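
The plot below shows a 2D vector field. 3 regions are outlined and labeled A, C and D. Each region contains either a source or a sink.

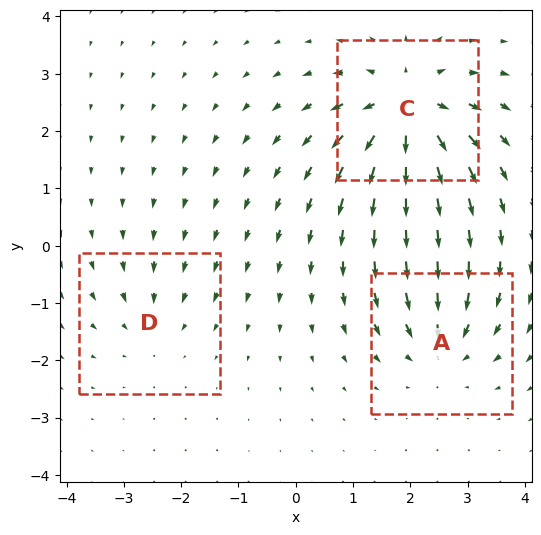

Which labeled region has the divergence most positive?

Divergence at each region's feature centre — A: about -4, C: about +6, D: about -2. Region C is most positive.

C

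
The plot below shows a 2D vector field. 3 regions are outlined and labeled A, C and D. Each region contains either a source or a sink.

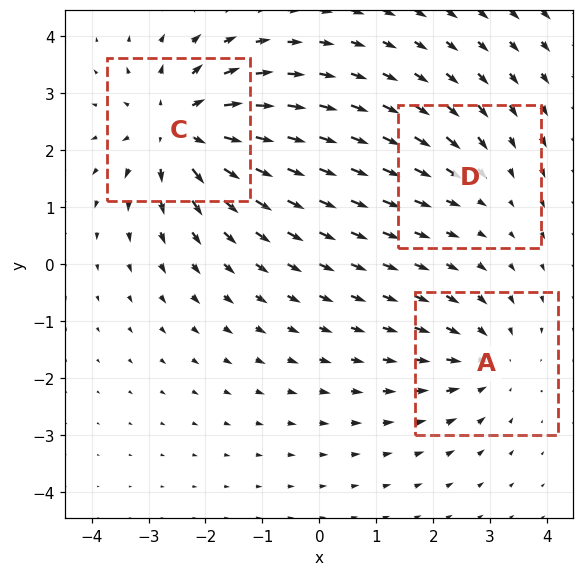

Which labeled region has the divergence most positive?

Divergence at each region's feature centre — A: about -3, C: about +5, D: about -2. Region C is most positive.

C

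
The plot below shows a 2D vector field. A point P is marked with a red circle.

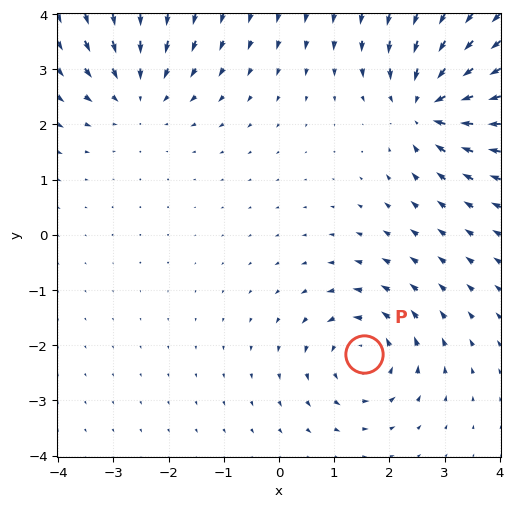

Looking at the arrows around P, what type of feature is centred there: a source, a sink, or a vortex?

At P (1.5, -2.2) the arrows circulate counterclockwise. Divergence ≈0, curl about +4 — near-zero divergence with nonzero curl is a vortex.

vortex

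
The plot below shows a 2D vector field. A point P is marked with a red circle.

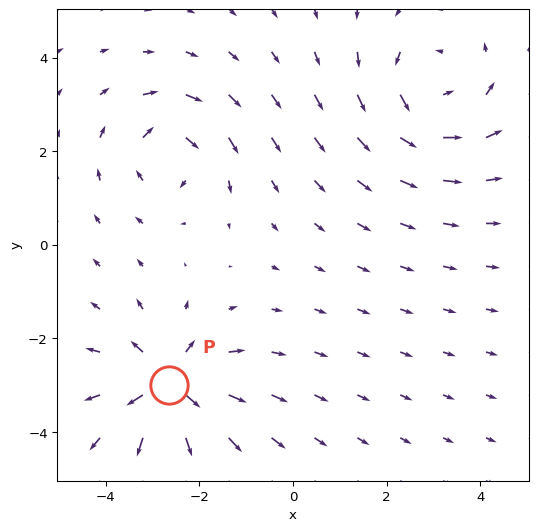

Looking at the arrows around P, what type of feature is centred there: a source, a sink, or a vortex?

source

At P (-2.6, -3.0) the arrows spread outward. Divergence about +6, curl ≈0 — positive divergence with near-zero curl is a source.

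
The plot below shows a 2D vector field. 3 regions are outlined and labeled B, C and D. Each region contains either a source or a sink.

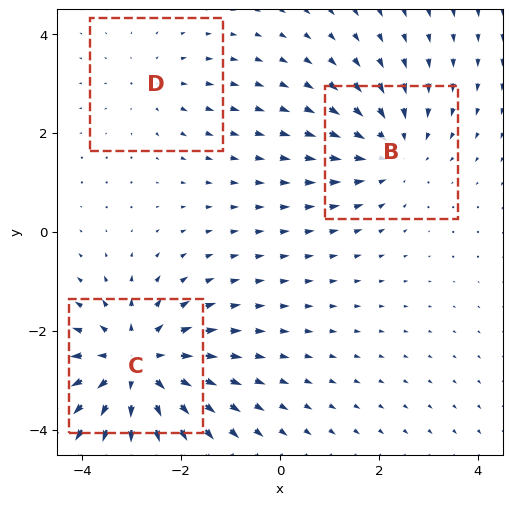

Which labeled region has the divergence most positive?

C

Divergence at each region's feature centre — B: about -3, C: about +4, D: about +2. Region C is most positive.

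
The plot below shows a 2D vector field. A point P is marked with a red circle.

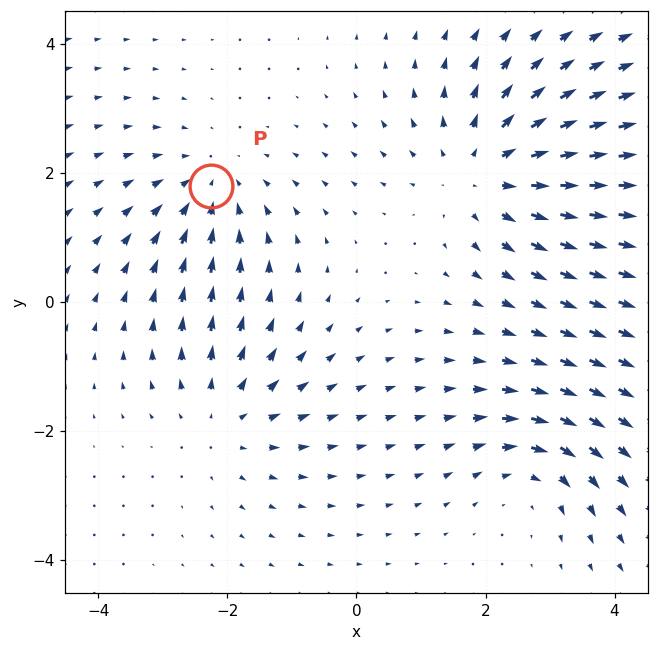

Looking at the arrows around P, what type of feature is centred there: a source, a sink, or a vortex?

At P (-2.3, 1.8) the arrows converge inward. Divergence about -3, curl ≈0 — negative divergence with near-zero curl is a sink.

sink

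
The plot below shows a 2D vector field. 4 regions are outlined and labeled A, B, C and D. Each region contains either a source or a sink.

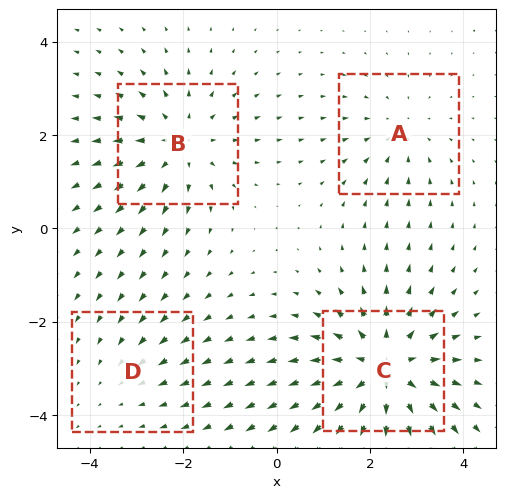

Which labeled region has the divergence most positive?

Divergence at each region's feature centre — A: about -3, B: about +4, C: about +6, D: about -2. Region C is most positive.

C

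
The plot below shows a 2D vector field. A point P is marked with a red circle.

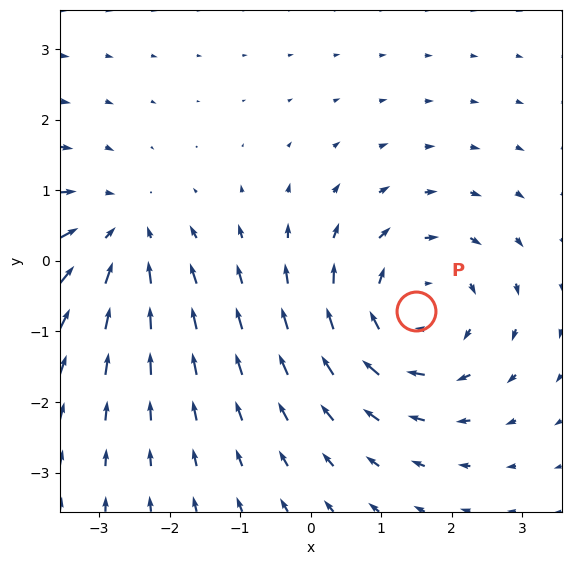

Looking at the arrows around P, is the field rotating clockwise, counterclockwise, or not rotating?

clockwise

Near P at (1.5, -0.7) the arrows circulate clockwise. The curl (z-component) there is about -4; negative curl means clockwise rotation.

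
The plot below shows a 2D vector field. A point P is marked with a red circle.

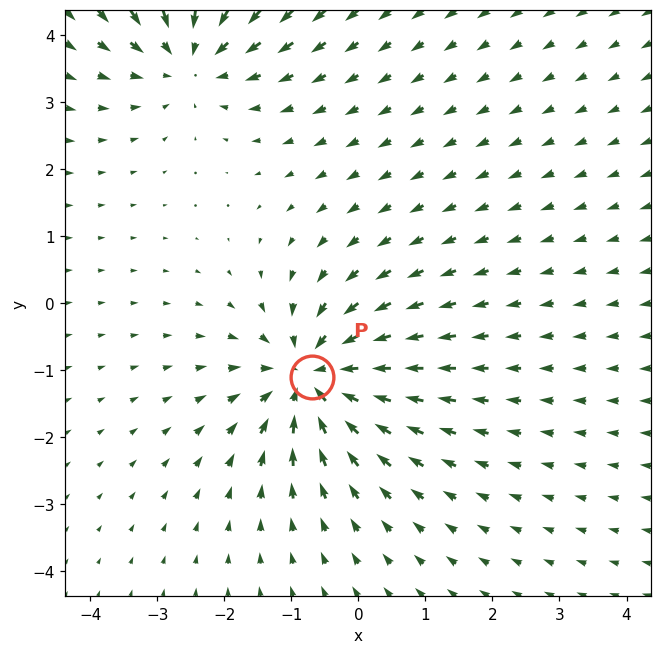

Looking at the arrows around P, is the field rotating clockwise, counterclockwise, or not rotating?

not rotating

Near P at (-0.7, -1.1) the arrows show no circulation. The curl there is ≈0.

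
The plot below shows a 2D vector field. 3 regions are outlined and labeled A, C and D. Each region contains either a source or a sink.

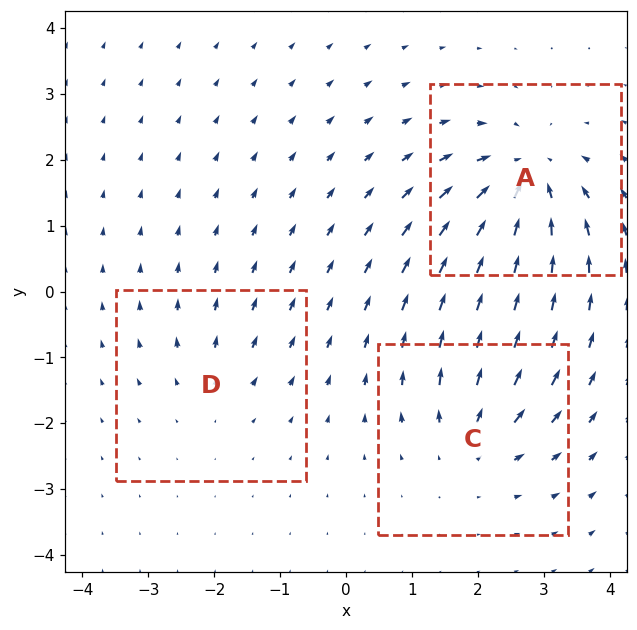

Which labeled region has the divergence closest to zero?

Divergence at each region's feature centre — A: about -5, C: about +3, D: about +2. Region D is closest to zero.

D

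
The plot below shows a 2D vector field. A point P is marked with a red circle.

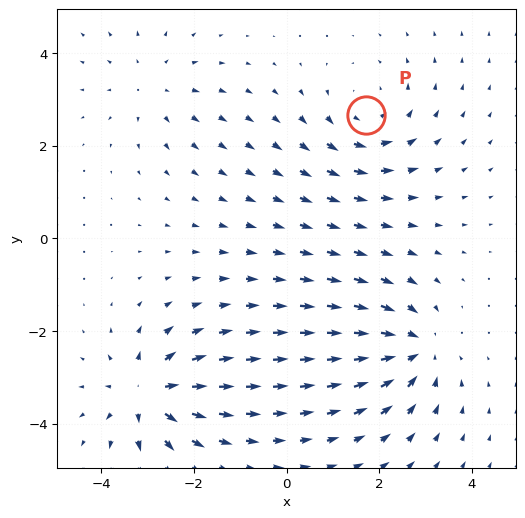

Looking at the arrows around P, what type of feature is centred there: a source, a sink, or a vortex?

At P (1.7, 2.7) the arrows circulate counterclockwise. Divergence ≈0, curl about +4 — near-zero divergence with nonzero curl is a vortex.

vortex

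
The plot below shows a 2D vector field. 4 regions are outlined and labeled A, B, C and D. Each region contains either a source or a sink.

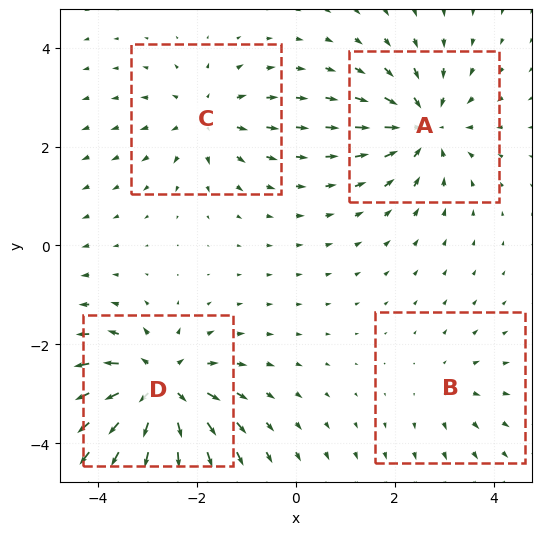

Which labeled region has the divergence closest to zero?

Divergence at each region's feature centre — A: about -5, B: about +2, C: about +4, D: about +7. Region B is closest to zero.

B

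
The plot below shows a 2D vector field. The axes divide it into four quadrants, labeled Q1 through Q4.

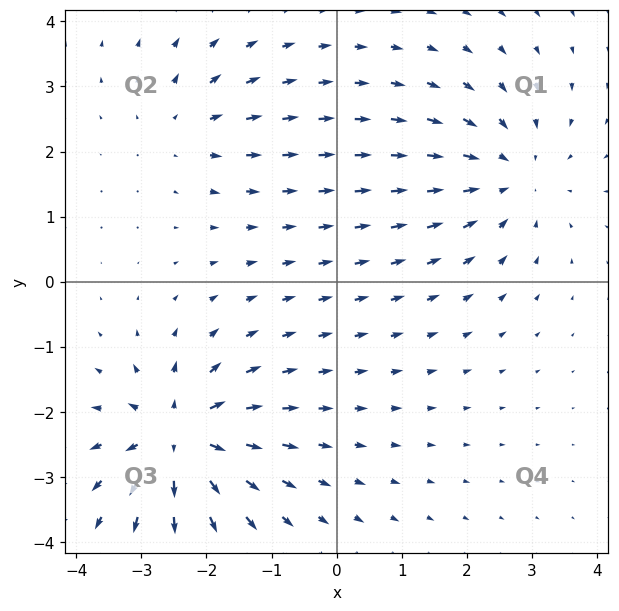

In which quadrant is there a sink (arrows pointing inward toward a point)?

Q1

The sink sits at approximately (2.7, 1.6), which lies in quadrant Q1. The divergence there is about -3, negative as expected for a sink.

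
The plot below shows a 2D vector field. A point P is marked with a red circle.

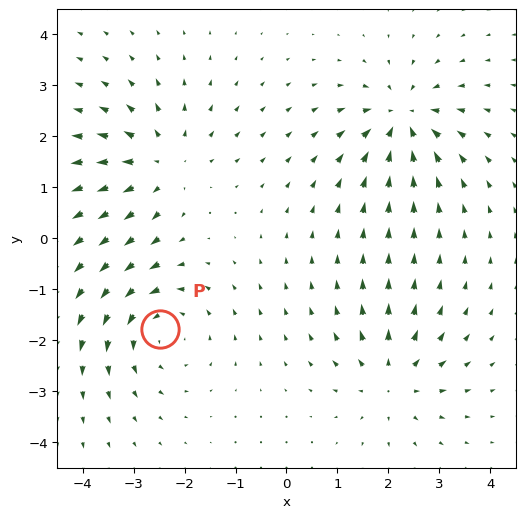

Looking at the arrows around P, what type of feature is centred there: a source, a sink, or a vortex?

At P (-2.5, -1.8) the arrows circulate counterclockwise. Divergence ≈0, curl about +3 — near-zero divergence with nonzero curl is a vortex.

vortex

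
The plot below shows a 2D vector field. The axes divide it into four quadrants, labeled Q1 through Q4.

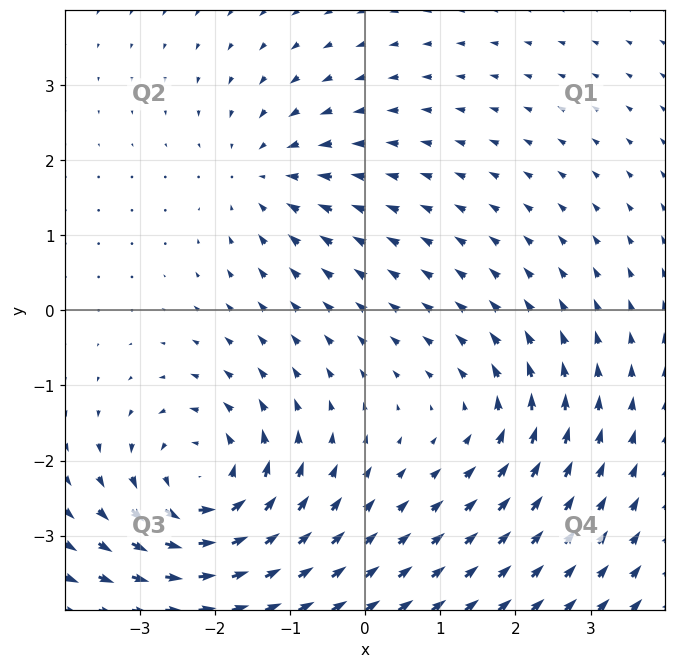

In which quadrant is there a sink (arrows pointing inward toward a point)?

The sink sits at approximately (-1.3, 1.8), which lies in quadrant Q2. The divergence there is about -3, negative as expected for a sink.

Q2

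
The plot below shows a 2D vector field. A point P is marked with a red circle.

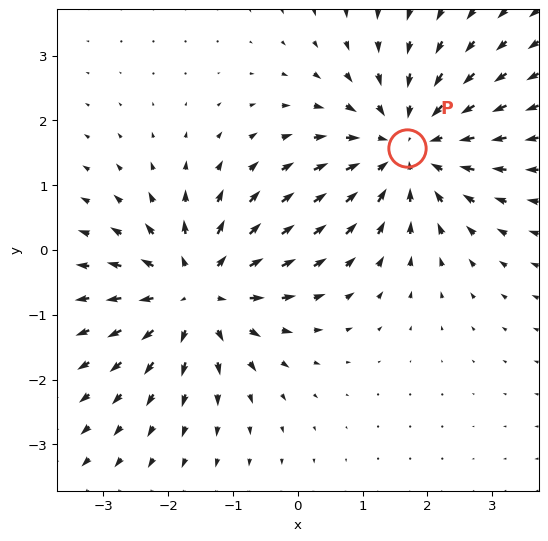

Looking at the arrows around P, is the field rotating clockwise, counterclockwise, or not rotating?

not rotating

Near P at (1.7, 1.6) the arrows show no circulation. The curl there is ≈0.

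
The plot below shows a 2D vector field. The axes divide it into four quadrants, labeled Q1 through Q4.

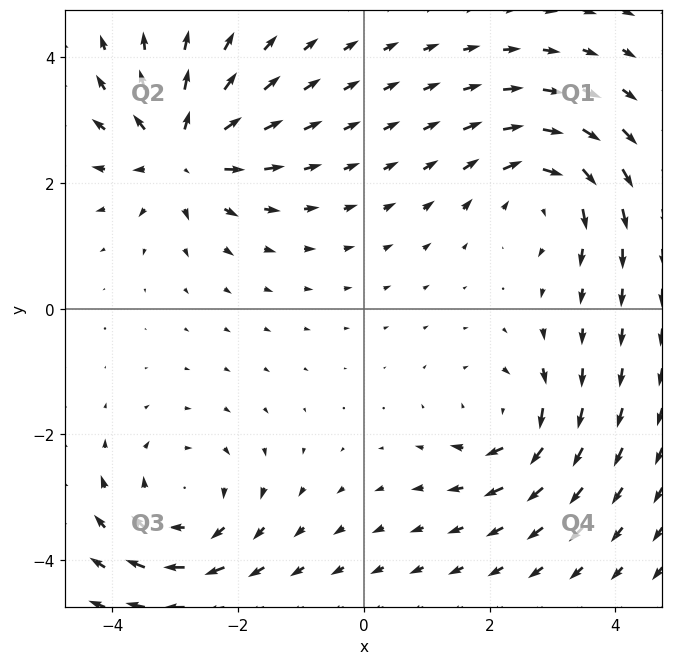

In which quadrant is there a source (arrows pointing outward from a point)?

The source sits at approximately (-2.9, 2.5), which lies in quadrant Q2. The divergence there is about +5, positive as expected for a source.

Q2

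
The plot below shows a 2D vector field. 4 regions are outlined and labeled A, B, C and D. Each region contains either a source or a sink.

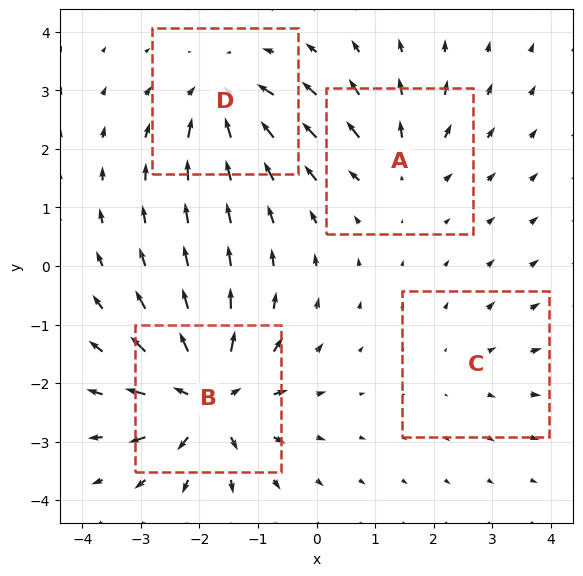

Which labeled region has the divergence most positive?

B

Divergence at each region's feature centre — A: about +4, B: about +8, C: about +2, D: about -5. Region B is most positive.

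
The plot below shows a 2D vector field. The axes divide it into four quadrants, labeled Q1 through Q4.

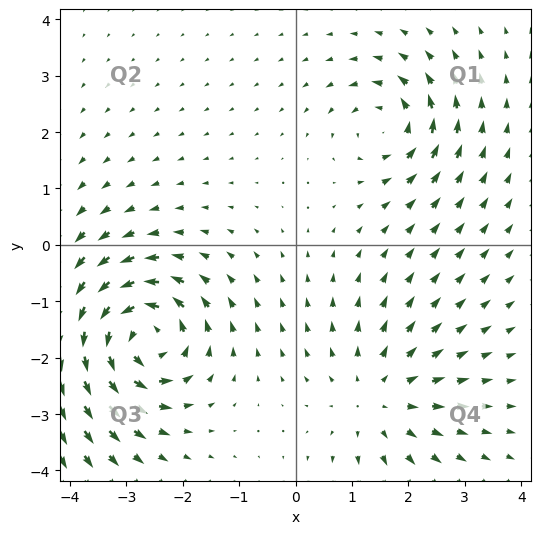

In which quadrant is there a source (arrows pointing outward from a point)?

Q4

The source sits at approximately (1.5, -2.7), which lies in quadrant Q4. The divergence there is about +3, positive as expected for a source.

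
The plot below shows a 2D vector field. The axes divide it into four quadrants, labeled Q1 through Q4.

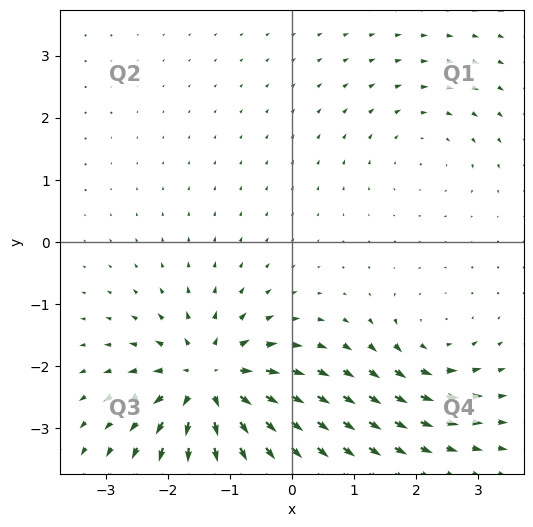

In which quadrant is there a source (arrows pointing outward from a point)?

The source sits at approximately (-1.3, -2.3), which lies in quadrant Q3. The divergence there is about +7, positive as expected for a source.

Q3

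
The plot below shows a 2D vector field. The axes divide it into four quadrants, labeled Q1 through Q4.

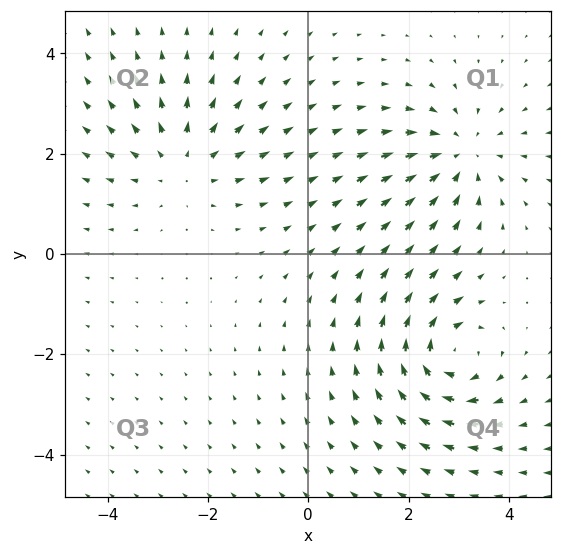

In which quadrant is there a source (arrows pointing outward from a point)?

Q2

The source sits at approximately (-2.5, 1.8), which lies in quadrant Q2. The divergence there is about +4, positive as expected for a source.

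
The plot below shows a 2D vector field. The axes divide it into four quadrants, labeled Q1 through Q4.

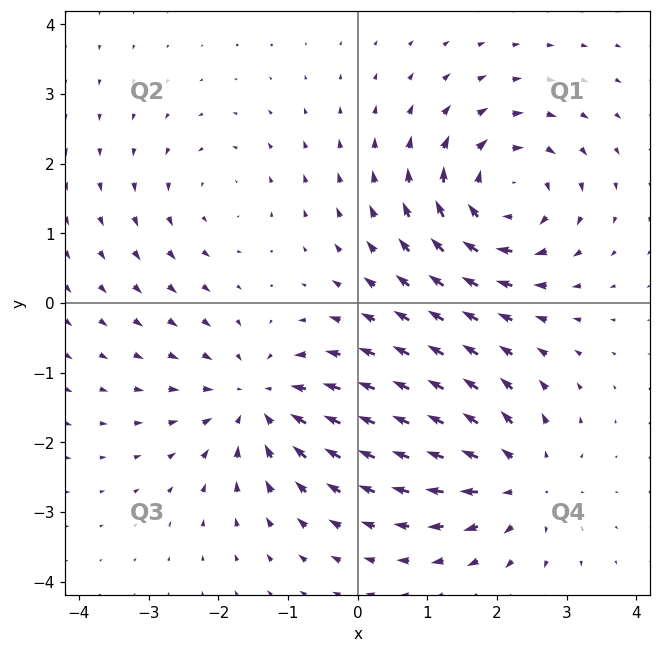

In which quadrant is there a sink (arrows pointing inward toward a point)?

The sink sits at approximately (-1.4, -1.4), which lies in quadrant Q3. The divergence there is about -5, negative as expected for a sink.

Q3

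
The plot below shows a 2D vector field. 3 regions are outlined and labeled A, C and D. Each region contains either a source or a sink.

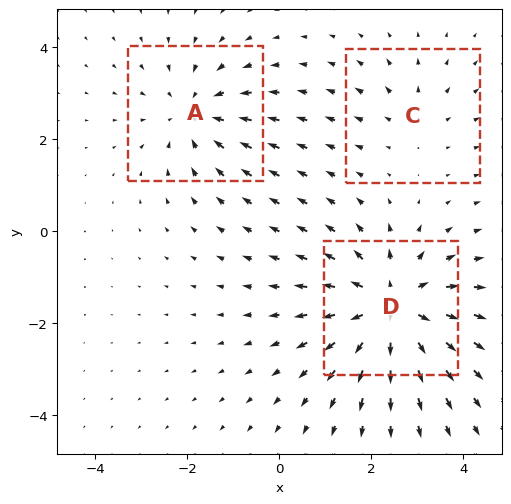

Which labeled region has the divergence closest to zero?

C

Divergence at each region's feature centre — A: about -3, C: about +2, D: about +4. Region C is closest to zero.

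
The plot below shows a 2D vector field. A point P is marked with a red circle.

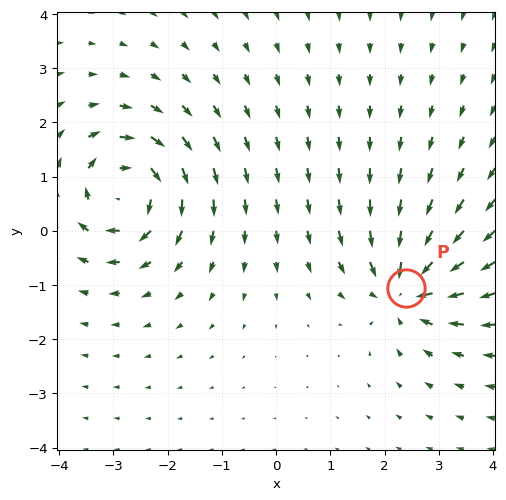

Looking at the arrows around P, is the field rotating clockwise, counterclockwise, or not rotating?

Near P at (2.4, -1.1) the arrows show no circulation. The curl there is ≈0.

not rotating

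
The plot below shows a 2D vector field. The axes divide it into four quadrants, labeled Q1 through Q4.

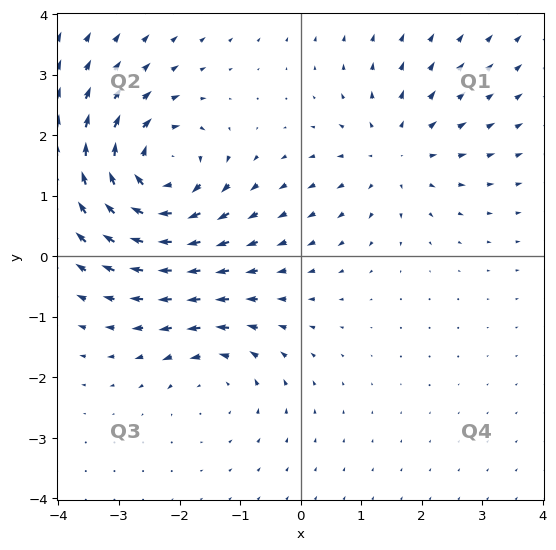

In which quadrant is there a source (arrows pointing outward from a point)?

Q1

The source sits at approximately (1.6, 1.7), which lies in quadrant Q1. The divergence there is about +3, positive as expected for a source.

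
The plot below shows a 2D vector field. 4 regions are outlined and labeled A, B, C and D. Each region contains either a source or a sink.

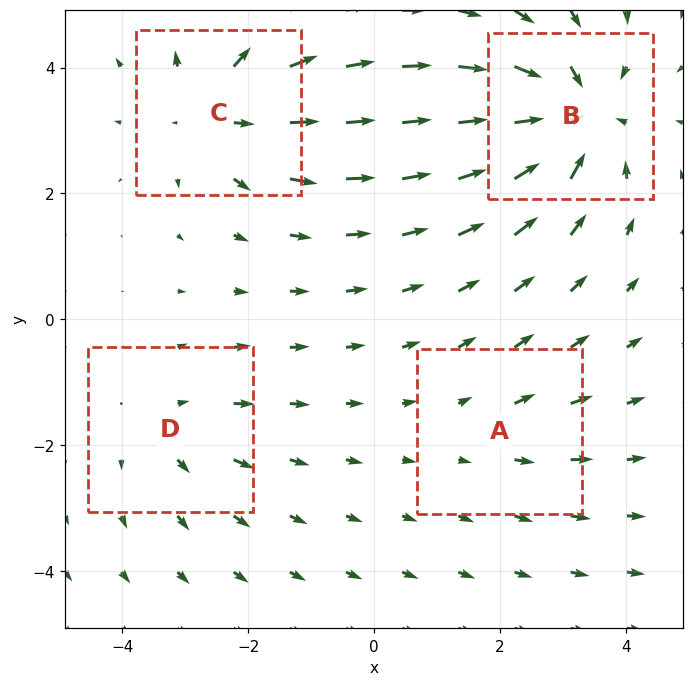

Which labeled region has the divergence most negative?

B

Divergence at each region's feature centre — A: about +2, B: about -7, C: about +5, D: about +3. Region B is most negative.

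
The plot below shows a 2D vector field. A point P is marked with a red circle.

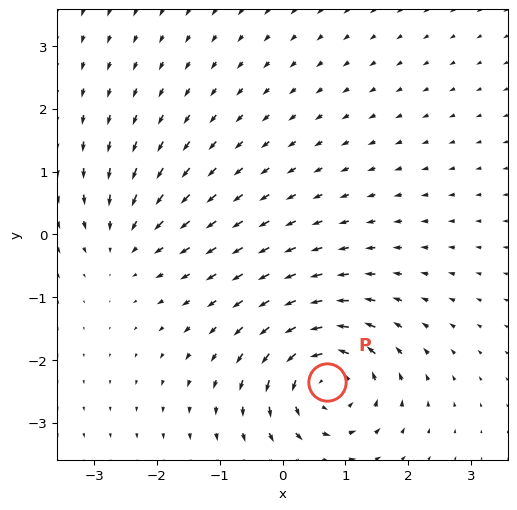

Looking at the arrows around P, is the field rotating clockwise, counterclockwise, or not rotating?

Near P at (0.7, -2.4) the arrows circulate counterclockwise. The curl (z-component) there is about +6; positive curl means counterclockwise rotation.

counterclockwise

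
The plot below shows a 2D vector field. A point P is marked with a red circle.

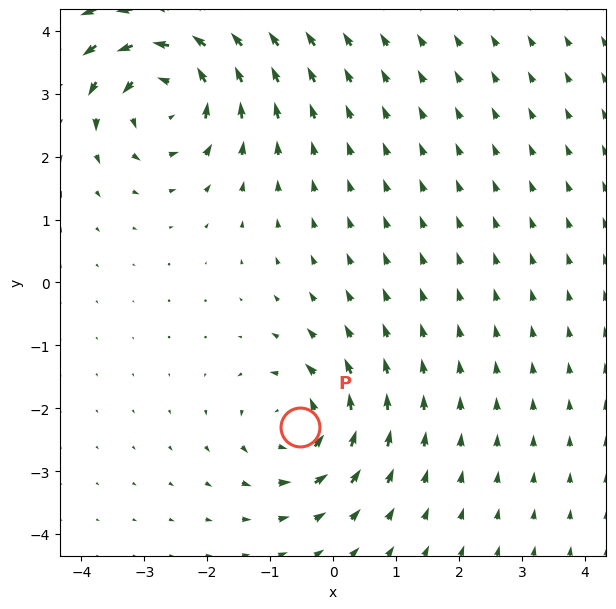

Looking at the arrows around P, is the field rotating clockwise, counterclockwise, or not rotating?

Near P at (-0.5, -2.3) the arrows circulate counterclockwise. The curl (z-component) there is about +4; positive curl means counterclockwise rotation.

counterclockwise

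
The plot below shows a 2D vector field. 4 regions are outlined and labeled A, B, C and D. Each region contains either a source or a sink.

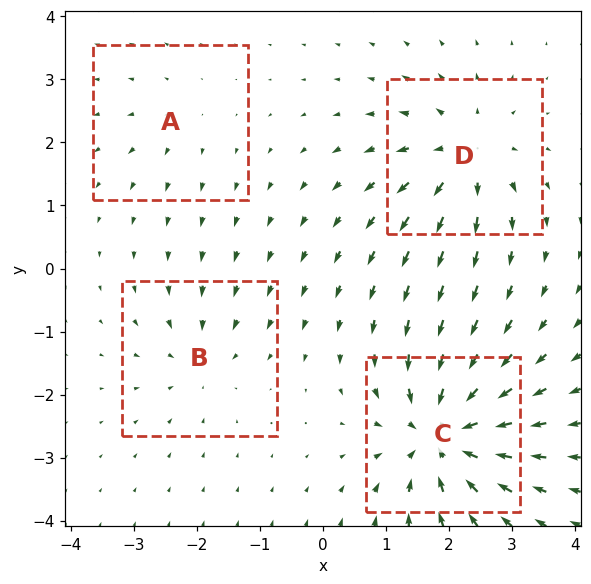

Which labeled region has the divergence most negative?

Divergence at each region's feature centre — A: about +2, B: about -4, C: about -9, D: about +6. Region C is most negative.

C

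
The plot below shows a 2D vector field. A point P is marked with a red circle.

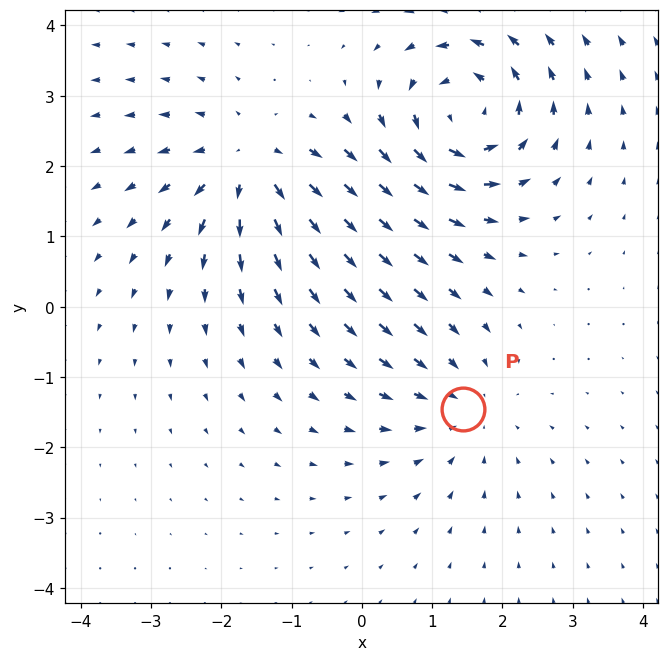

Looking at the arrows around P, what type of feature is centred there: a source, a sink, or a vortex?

At P (1.4, -1.5) the arrows converge inward. Divergence about -3, curl ≈0 — negative divergence with near-zero curl is a sink.

sink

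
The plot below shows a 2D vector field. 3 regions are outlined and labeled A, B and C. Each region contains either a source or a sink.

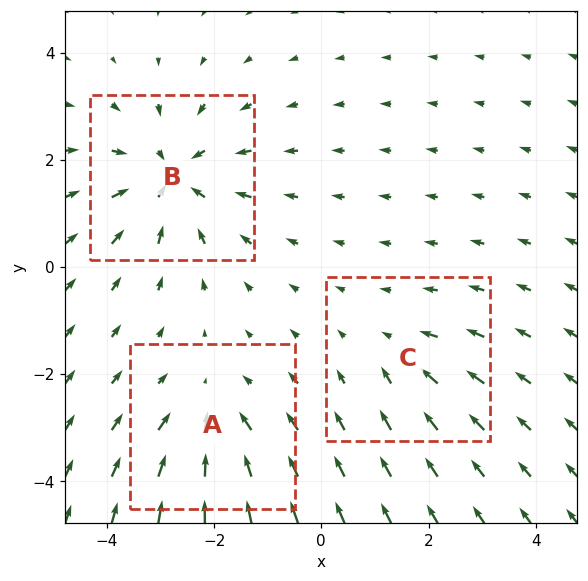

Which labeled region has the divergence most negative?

B

Divergence at each region's feature centre — A: about -3, B: about -4, C: about -2. Region B is most negative.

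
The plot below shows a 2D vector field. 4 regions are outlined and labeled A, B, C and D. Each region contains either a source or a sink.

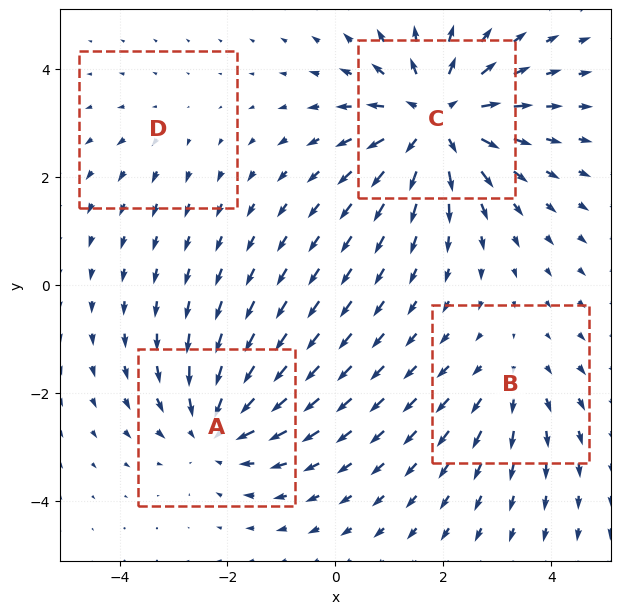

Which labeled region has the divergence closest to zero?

Divergence at each region's feature centre — A: about -5, B: about +3, C: about +7, D: about +2. Region D is closest to zero.

D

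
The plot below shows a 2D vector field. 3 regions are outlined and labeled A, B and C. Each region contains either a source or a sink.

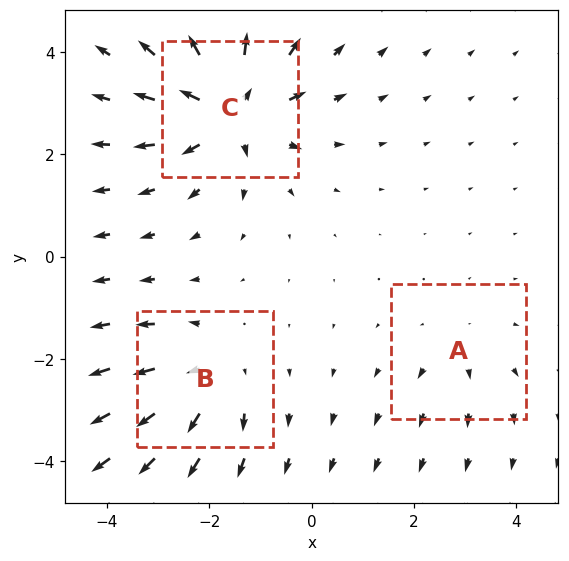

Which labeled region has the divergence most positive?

C

Divergence at each region's feature centre — A: about +2, B: about +3, C: about +5. Region C is most positive.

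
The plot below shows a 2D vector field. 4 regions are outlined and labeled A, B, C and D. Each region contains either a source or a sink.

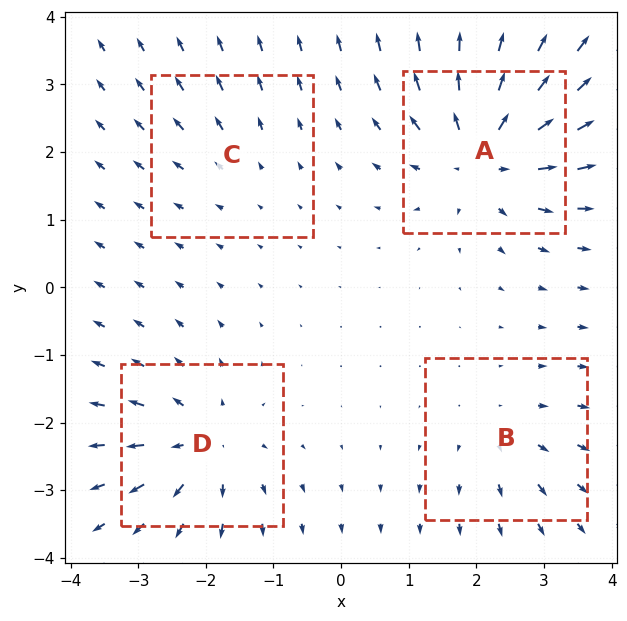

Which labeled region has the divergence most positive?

Divergence at each region's feature centre — A: about +8, B: about +4, C: about +2, D: about +6. Region A is most positive.

A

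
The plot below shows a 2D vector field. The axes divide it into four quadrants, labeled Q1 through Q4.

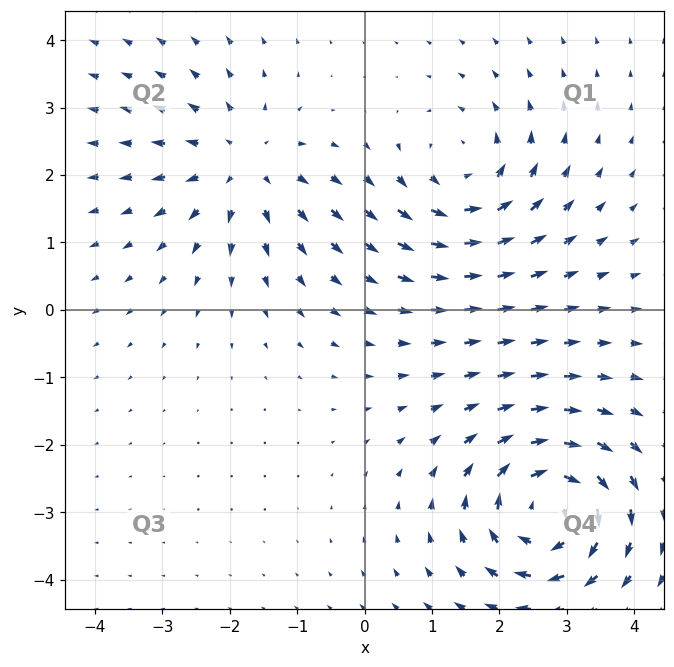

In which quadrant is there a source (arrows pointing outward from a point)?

The source sits at approximately (-1.8, 2.1), which lies in quadrant Q2. The divergence there is about +3, positive as expected for a source.

Q2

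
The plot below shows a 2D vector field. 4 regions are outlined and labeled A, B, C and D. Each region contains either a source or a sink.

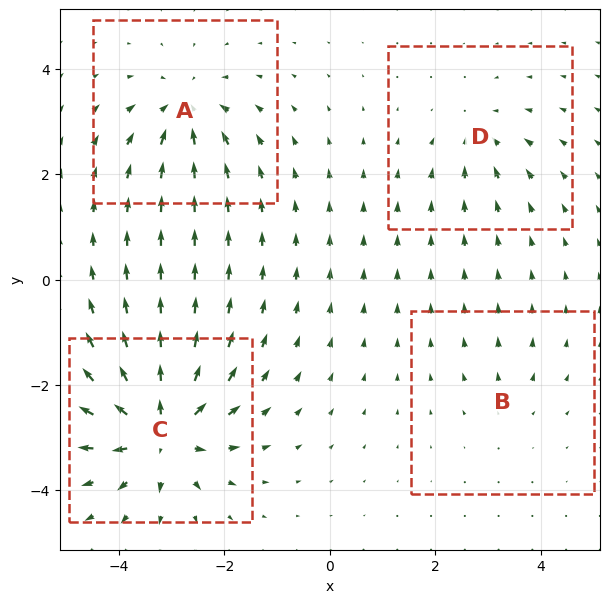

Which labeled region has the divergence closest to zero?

B

Divergence at each region's feature centre — A: about -5, B: about +2, C: about +9, D: about -4. Region B is closest to zero.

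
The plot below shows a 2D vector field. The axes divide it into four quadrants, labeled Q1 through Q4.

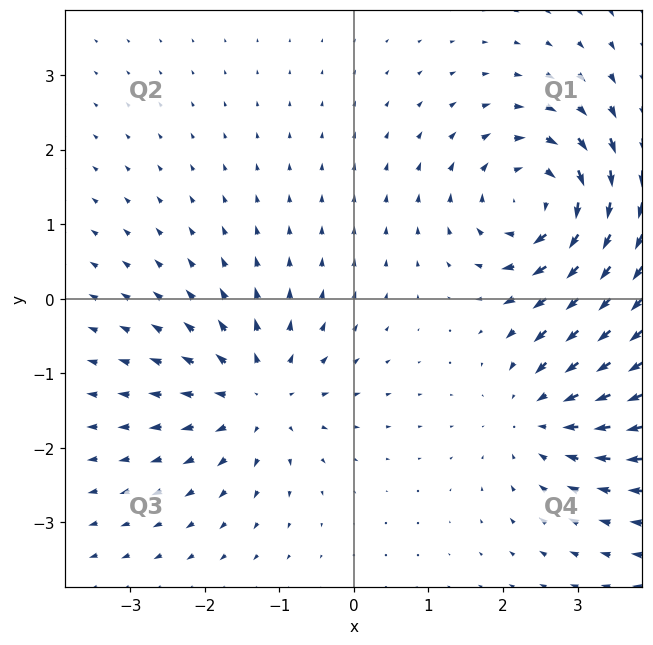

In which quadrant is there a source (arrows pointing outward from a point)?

The source sits at approximately (-1.3, -1.3), which lies in quadrant Q3. The divergence there is about +4, positive as expected for a source.

Q3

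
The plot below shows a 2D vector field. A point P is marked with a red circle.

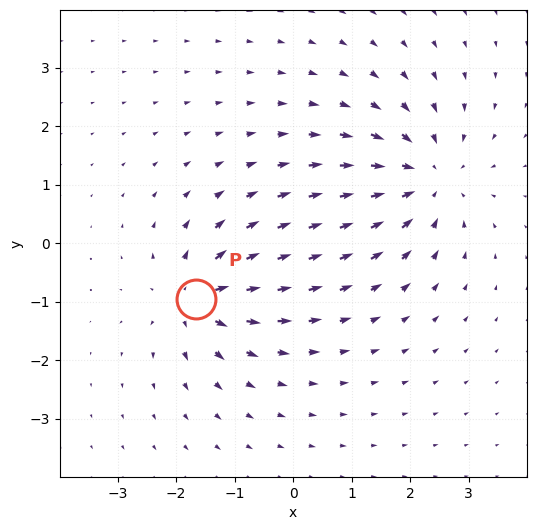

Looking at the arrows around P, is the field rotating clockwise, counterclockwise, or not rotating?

not rotating

Near P at (-1.7, -0.9) the arrows show no circulation. The curl there is ≈0.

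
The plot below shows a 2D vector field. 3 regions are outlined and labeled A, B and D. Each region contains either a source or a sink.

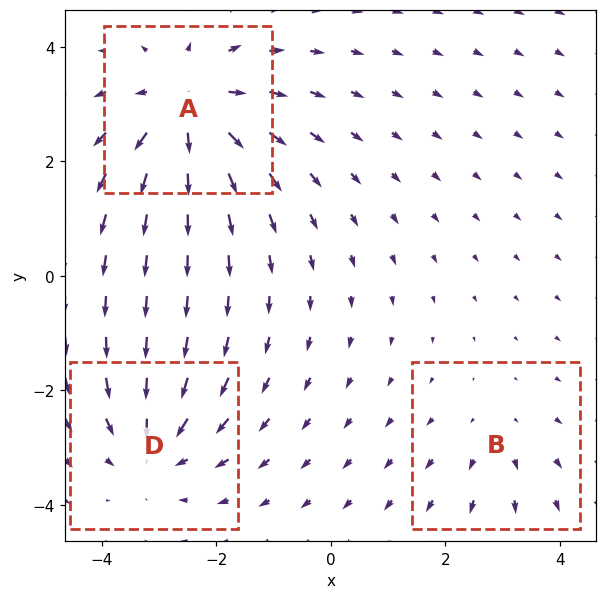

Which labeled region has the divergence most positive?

A

Divergence at each region's feature centre — A: about +4, B: about +2, D: about -3. Region A is most positive.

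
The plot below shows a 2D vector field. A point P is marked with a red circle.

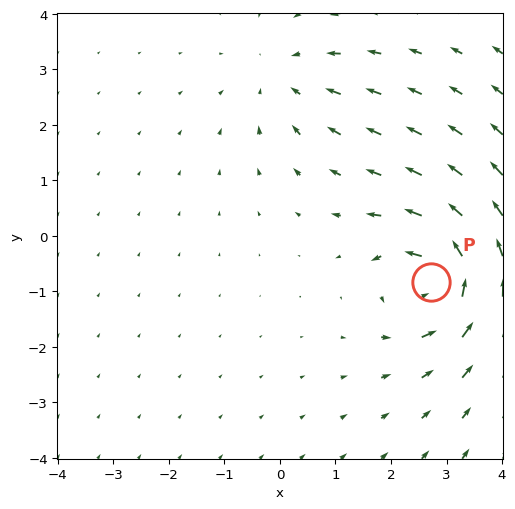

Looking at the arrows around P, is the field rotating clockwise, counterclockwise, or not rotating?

Near P at (2.7, -0.8) the arrows circulate counterclockwise. The curl (z-component) there is about +6; positive curl means counterclockwise rotation.

counterclockwise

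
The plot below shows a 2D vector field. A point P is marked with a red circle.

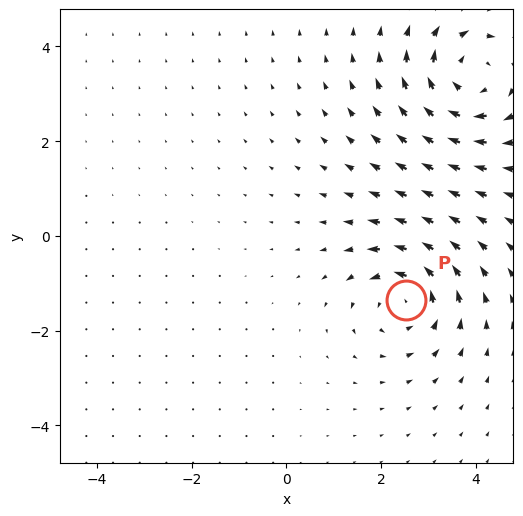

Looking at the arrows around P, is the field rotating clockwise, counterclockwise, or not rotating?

counterclockwise

Near P at (2.5, -1.4) the arrows circulate counterclockwise. The curl (z-component) there is about +5; positive curl means counterclockwise rotation.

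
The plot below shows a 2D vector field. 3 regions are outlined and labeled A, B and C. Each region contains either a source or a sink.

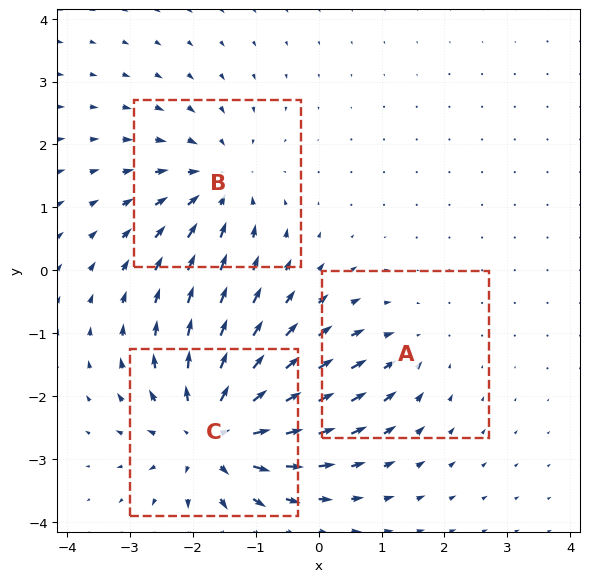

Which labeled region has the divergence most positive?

Divergence at each region's feature centre — A: about -2, B: about -3, C: about +5. Region C is most positive.

C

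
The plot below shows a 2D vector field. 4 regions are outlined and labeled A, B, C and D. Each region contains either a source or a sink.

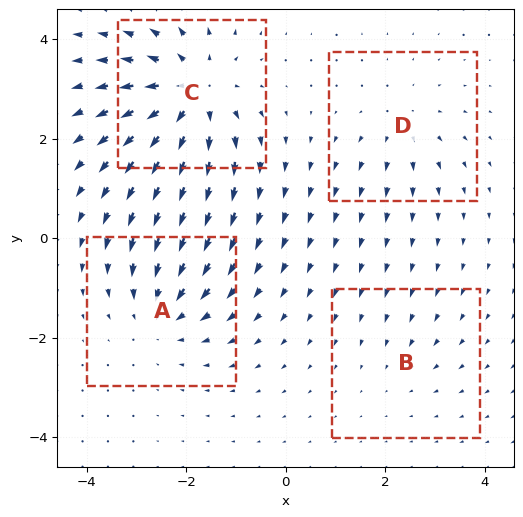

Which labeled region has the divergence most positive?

Divergence at each region's feature centre — A: about -4, B: about -2, C: about +7, D: about +3. Region C is most positive.

C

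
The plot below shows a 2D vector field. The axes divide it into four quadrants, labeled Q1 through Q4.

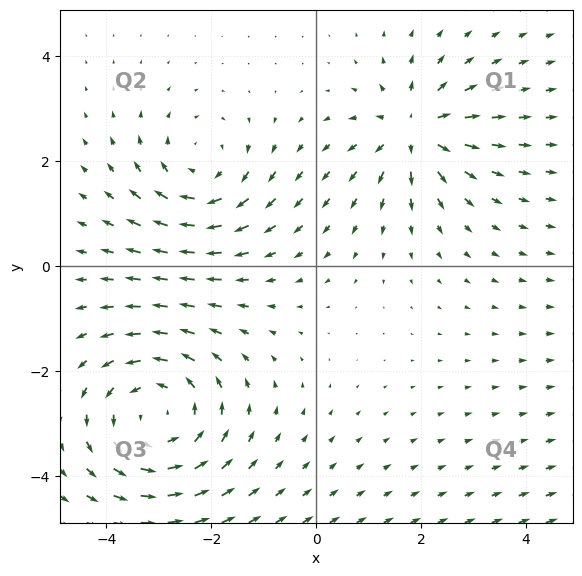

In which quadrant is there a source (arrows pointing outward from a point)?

The source sits at approximately (1.9, 2.6), which lies in quadrant Q1. The divergence there is about +4, positive as expected for a source.

Q1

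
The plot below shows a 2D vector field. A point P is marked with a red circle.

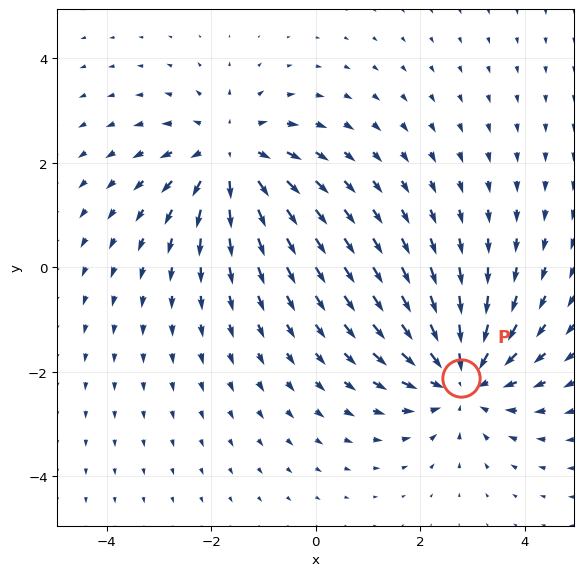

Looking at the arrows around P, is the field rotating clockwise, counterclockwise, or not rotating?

not rotating

Near P at (2.8, -2.1) the arrows show no circulation. The curl there is ≈0.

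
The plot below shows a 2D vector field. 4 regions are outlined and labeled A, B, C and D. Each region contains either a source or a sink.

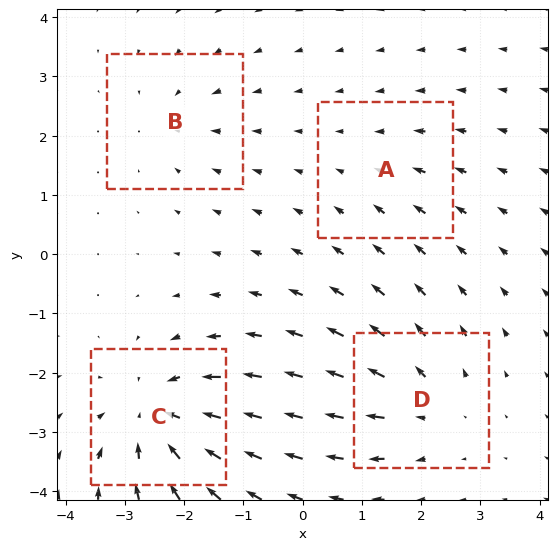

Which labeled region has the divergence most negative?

Divergence at each region's feature centre — A: about -2, B: about -3, C: about -7, D: about +4. Region C is most negative.

C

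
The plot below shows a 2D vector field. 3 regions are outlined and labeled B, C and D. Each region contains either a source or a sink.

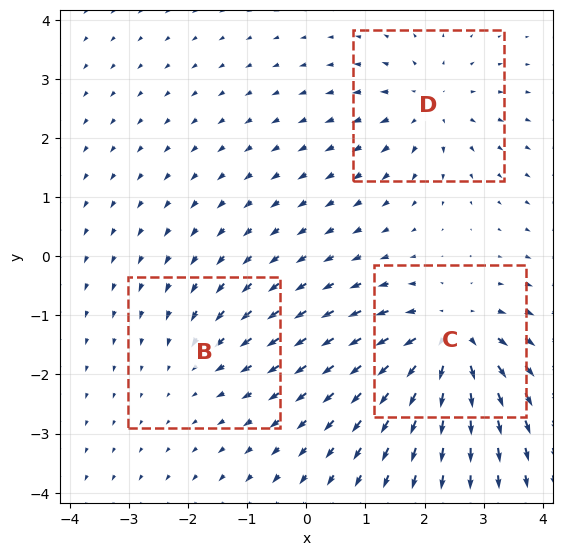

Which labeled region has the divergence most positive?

Divergence at each region's feature centre — B: about -2, C: about +6, D: about +3. Region C is most positive.

C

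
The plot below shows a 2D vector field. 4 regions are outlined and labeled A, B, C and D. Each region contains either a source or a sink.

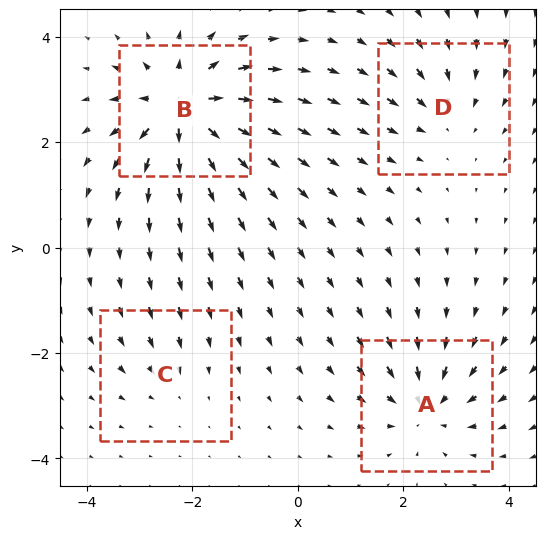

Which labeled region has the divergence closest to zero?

Divergence at each region's feature centre — A: about -5, B: about +8, C: about -2, D: about -4. Region C is closest to zero.

C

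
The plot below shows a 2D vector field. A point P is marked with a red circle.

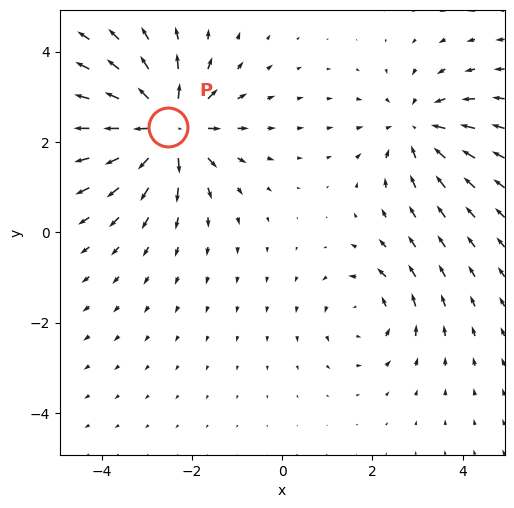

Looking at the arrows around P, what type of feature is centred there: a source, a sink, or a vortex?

source

At P (-2.5, 2.3) the arrows spread outward. Divergence about +6, curl ≈0 — positive divergence with near-zero curl is a source.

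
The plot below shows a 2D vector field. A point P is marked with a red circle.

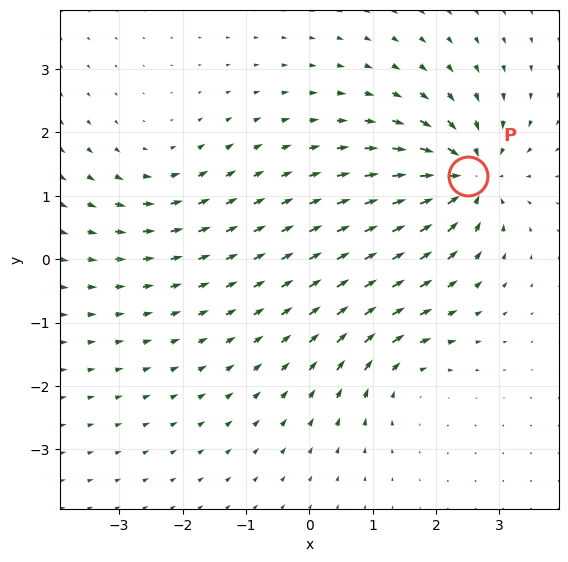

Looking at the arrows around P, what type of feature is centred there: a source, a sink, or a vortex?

At P (2.5, 1.3) the arrows converge inward. Divergence about -6, curl ≈0 — negative divergence with near-zero curl is a sink.

sink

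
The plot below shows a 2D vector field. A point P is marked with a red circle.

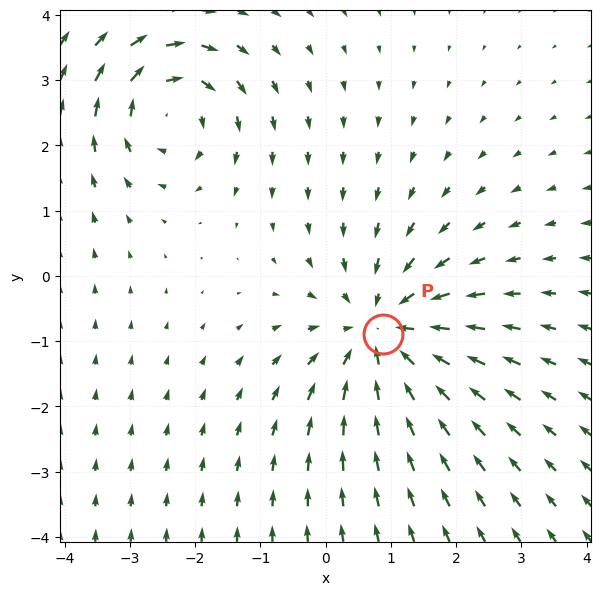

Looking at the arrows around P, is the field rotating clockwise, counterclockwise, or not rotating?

not rotating

Near P at (0.9, -0.9) the arrows show no circulation. The curl there is ≈0.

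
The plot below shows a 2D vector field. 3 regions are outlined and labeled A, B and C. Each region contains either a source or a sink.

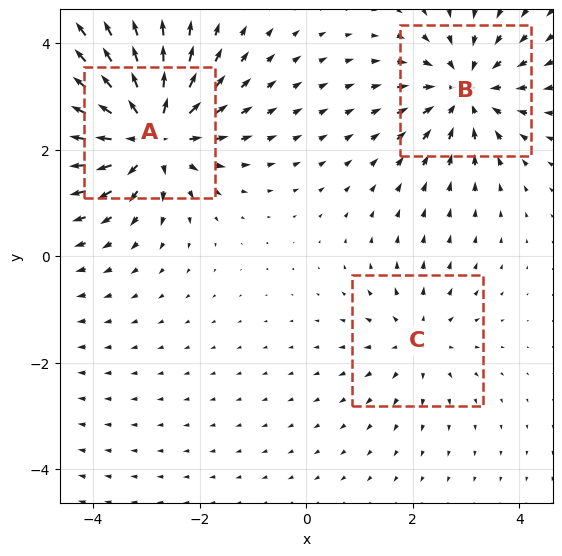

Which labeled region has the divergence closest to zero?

C

Divergence at each region's feature centre — A: about +5, B: about -4, C: about +2. Region C is closest to zero.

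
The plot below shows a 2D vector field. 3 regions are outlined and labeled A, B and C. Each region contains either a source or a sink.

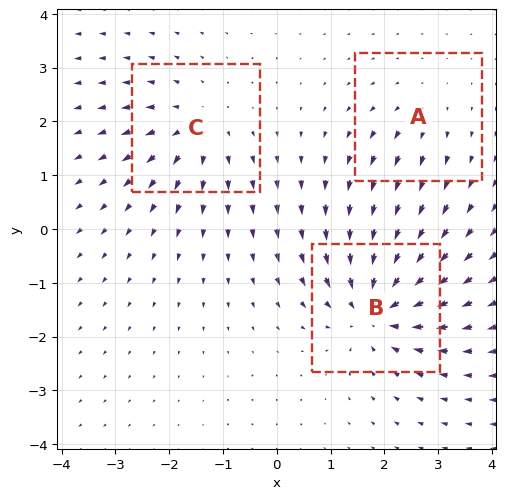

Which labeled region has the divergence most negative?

Divergence at each region's feature centre — A: about +2, B: about -5, C: about +4. Region B is most negative.

B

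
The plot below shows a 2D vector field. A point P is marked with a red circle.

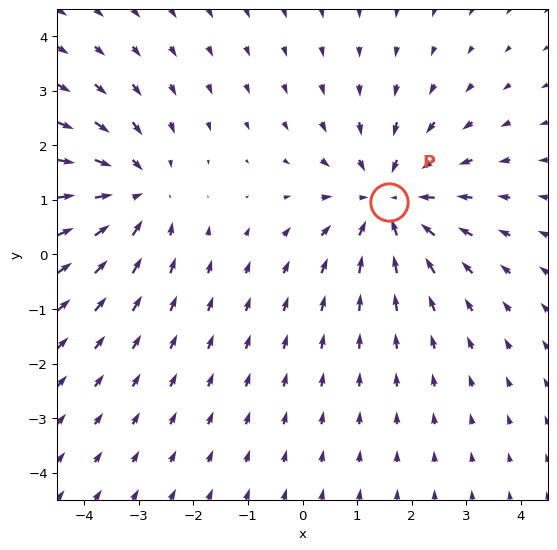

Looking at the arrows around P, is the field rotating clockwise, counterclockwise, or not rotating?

not rotating

Near P at (1.6, 1.0) the arrows show no circulation. The curl there is ≈0.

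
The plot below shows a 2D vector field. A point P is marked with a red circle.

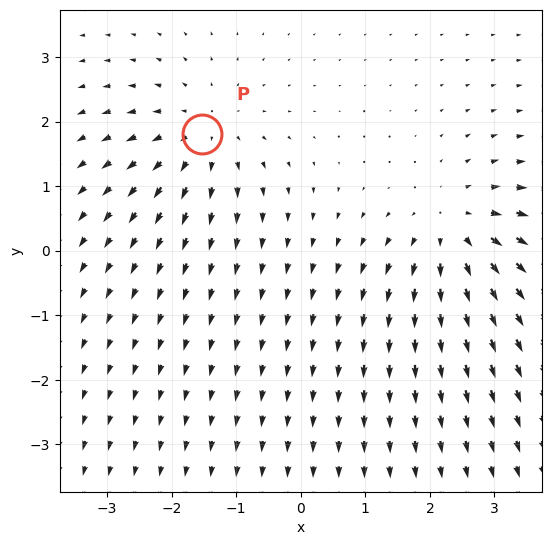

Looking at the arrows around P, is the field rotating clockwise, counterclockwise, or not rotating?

not rotating

Near P at (-1.5, 1.8) the arrows show no circulation. The curl there is ≈0.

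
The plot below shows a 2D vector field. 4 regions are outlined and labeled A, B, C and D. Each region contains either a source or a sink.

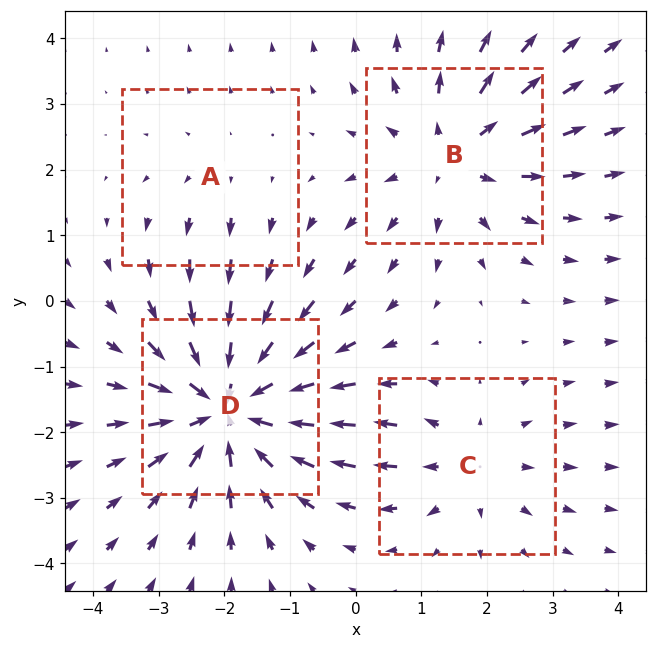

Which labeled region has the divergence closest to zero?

Divergence at each region's feature centre — A: about +2, B: about +4, C: about +3, D: about -6. Region A is closest to zero.

A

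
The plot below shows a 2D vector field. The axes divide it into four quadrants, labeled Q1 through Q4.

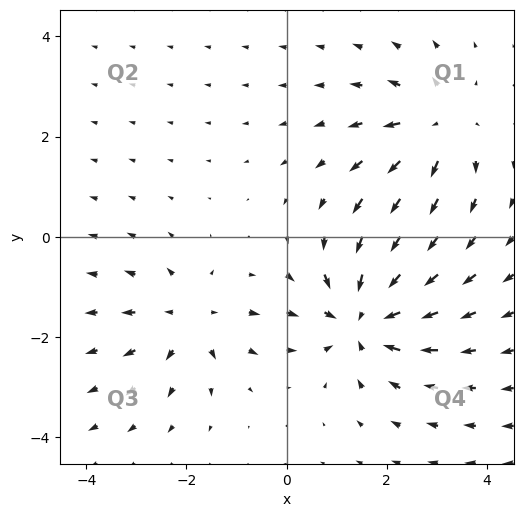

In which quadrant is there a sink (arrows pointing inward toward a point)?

The sink sits at approximately (1.5, -1.6), which lies in quadrant Q4. The divergence there is about -5, negative as expected for a sink.

Q4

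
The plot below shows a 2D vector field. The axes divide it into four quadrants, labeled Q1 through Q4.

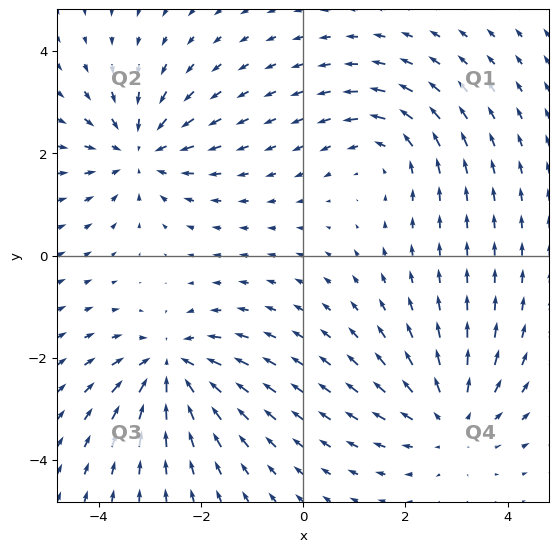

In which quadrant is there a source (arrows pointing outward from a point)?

Q4

The source sits at approximately (2.9, -3.2), which lies in quadrant Q4. The divergence there is about +4, positive as expected for a source.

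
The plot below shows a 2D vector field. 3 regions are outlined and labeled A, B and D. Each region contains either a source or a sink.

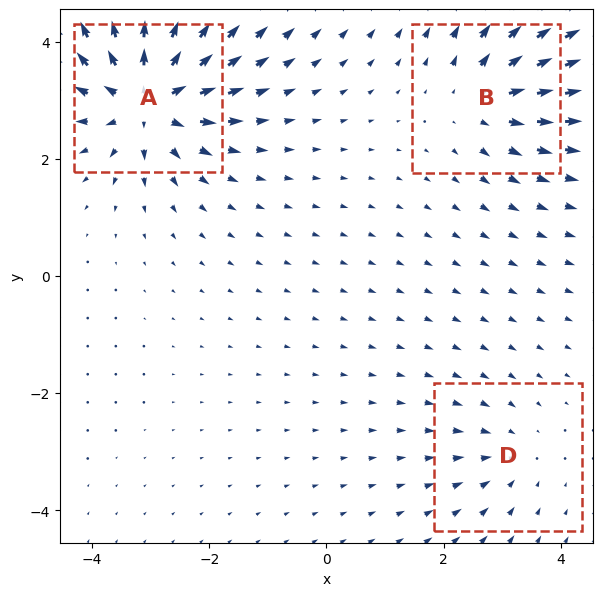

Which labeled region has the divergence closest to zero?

Divergence at each region's feature centre — A: about +6, B: about +4, D: about -2. Region D is closest to zero.

D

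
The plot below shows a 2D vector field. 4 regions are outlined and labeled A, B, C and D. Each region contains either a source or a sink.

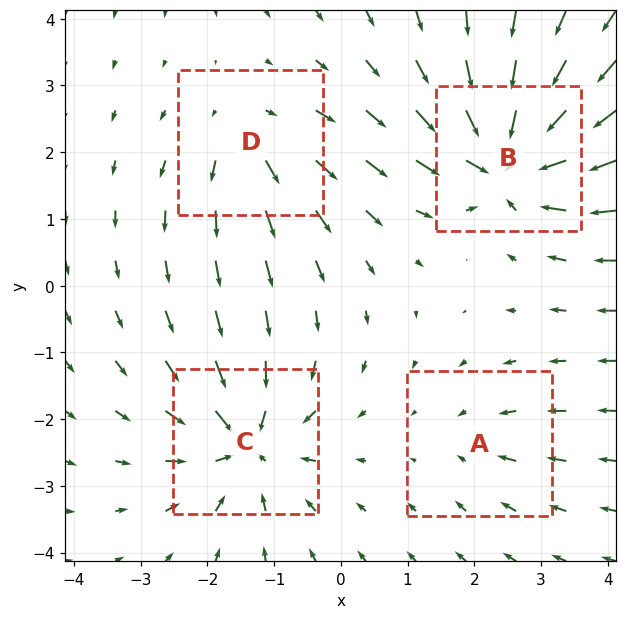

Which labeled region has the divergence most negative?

B

Divergence at each region's feature centre — A: about -2, B: about -8, C: about -7, D: about +4. Region B is most negative.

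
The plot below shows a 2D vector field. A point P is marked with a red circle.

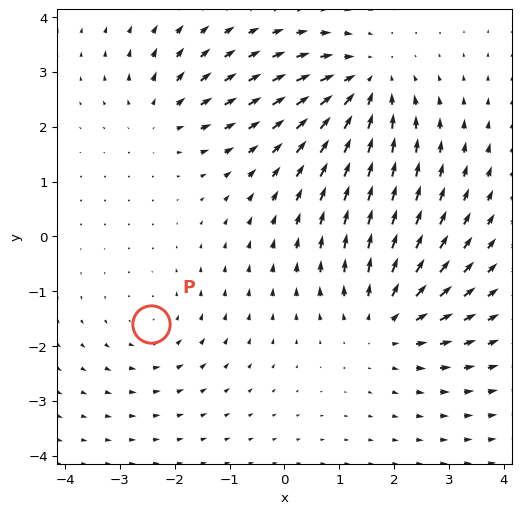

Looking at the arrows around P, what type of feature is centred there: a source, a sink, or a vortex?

vortex

At P (-2.4, -1.6) the arrows circulate counterclockwise. Divergence ≈0, curl about +2 — near-zero divergence with nonzero curl is a vortex.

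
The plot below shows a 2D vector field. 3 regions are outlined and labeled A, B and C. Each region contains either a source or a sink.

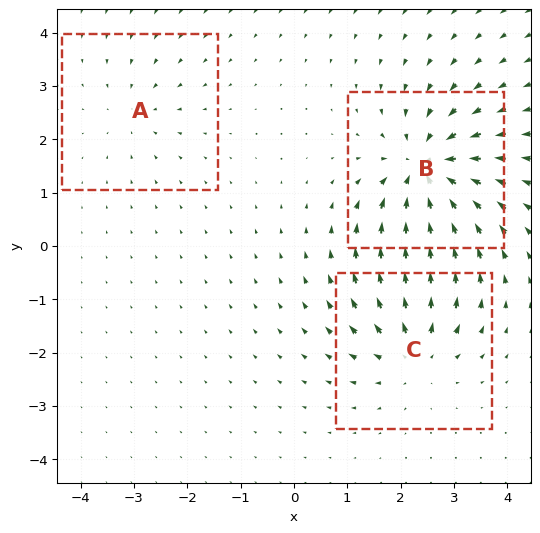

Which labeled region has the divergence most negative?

B

Divergence at each region's feature centre — A: about -2, B: about -6, C: about +4. Region B is most negative.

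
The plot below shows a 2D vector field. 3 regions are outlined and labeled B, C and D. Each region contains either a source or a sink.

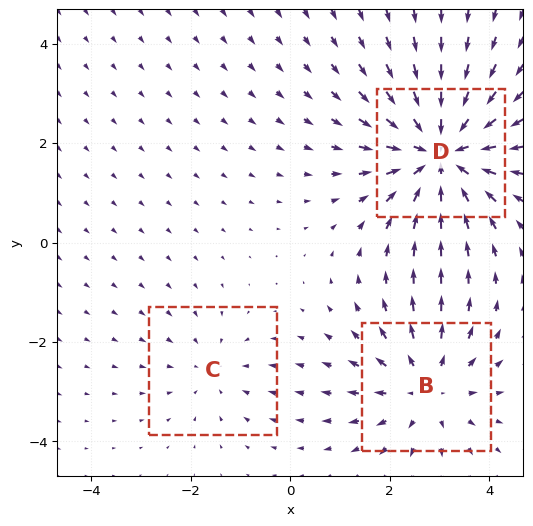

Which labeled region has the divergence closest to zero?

Divergence at each region's feature centre — B: about +3, C: about -2, D: about -4. Region C is closest to zero.

C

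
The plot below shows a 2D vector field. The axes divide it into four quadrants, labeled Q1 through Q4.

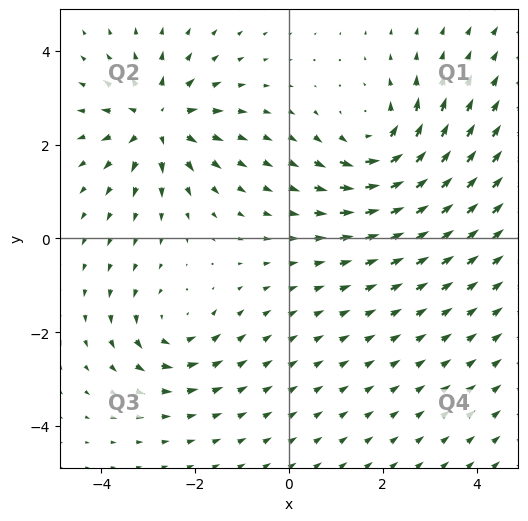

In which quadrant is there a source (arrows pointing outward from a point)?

Q2

The source sits at approximately (-2.8, 2.5), which lies in quadrant Q2. The divergence there is about +4, positive as expected for a source.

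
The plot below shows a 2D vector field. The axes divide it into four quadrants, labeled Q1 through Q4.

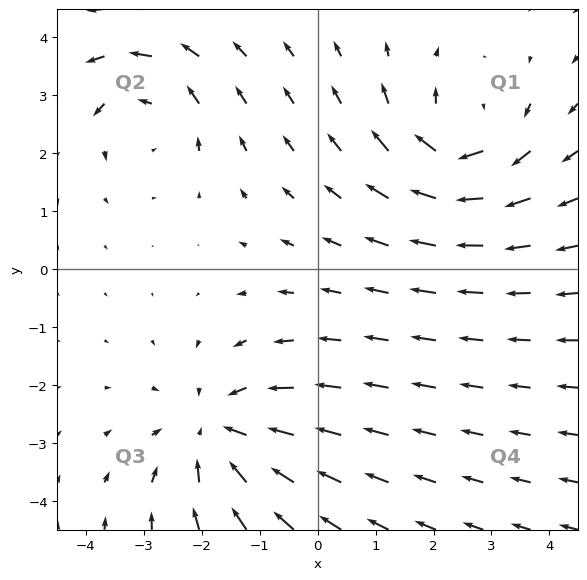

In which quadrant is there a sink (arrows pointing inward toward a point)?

Q3

The sink sits at approximately (-1.7, -2.8), which lies in quadrant Q3. The divergence there is about -3, negative as expected for a sink.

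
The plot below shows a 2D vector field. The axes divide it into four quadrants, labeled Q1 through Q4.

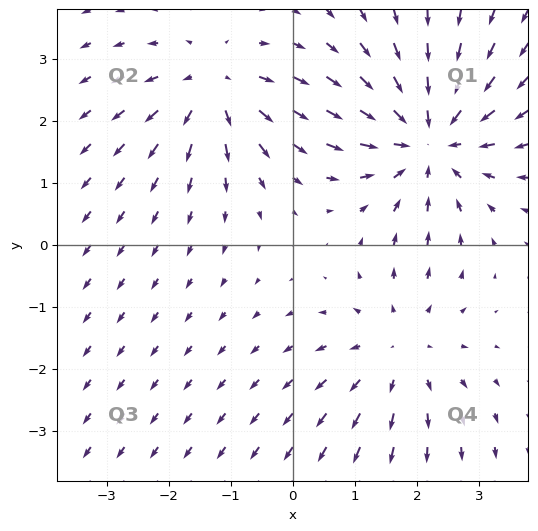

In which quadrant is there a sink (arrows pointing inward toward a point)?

Q1

The sink sits at approximately (2.2, 1.7), which lies in quadrant Q1. The divergence there is about -4, negative as expected for a sink.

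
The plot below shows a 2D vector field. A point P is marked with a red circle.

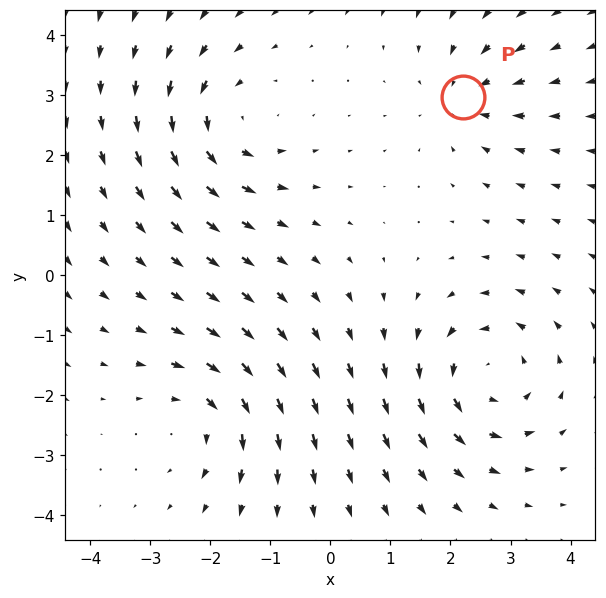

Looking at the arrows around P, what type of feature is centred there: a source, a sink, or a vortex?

At P (2.2, 3.0) the arrows converge inward. Divergence about -3, curl ≈0 — negative divergence with near-zero curl is a sink.

sink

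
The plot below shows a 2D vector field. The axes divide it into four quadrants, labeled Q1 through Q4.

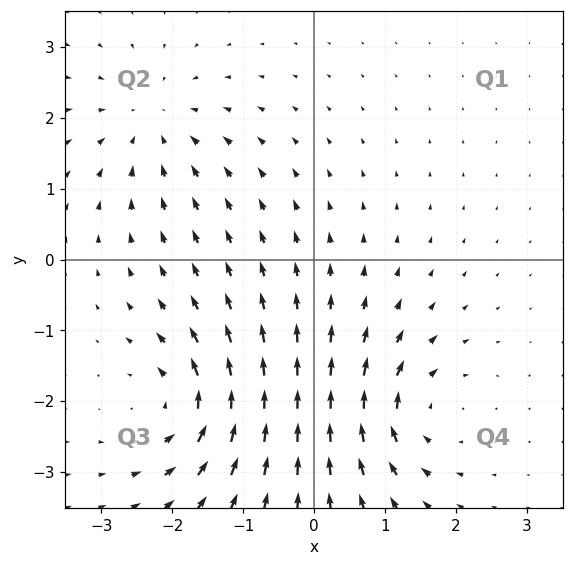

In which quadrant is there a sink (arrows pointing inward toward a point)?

Q2

The sink sits at approximately (-2.3, 1.9), which lies in quadrant Q2. The divergence there is about -4, negative as expected for a sink.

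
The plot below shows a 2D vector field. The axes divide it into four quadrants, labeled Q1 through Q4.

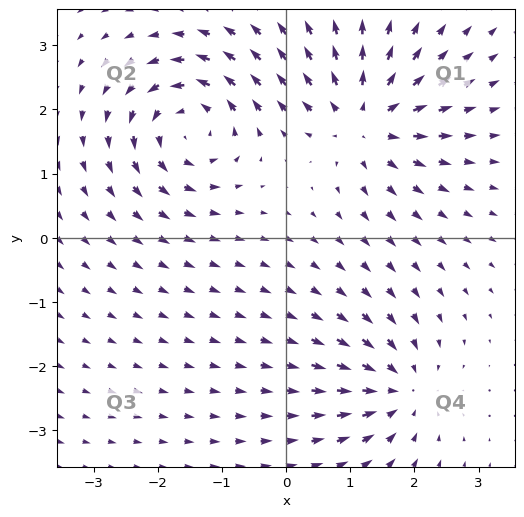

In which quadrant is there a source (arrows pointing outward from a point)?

The source sits at approximately (1.2, 1.8), which lies in quadrant Q1. The divergence there is about +7, positive as expected for a source.

Q1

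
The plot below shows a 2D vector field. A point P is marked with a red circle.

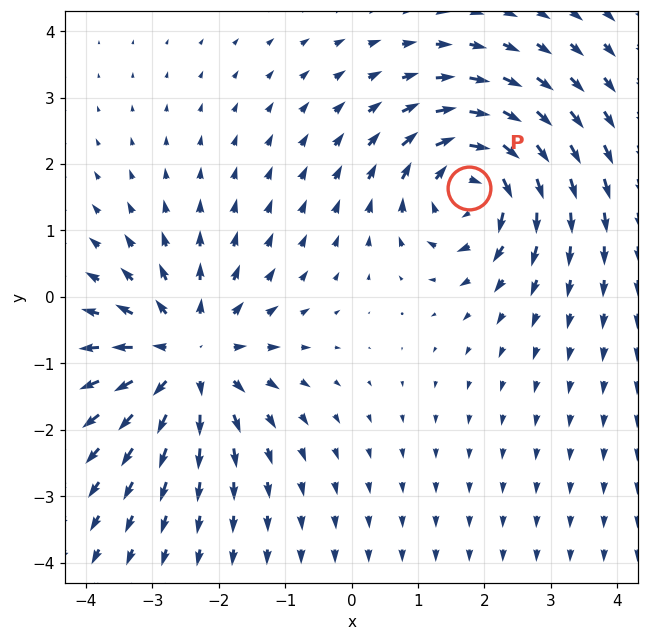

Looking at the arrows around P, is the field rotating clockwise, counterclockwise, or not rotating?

Near P at (1.8, 1.6) the arrows circulate clockwise. The curl (z-component) there is about -5; negative curl means clockwise rotation.

clockwise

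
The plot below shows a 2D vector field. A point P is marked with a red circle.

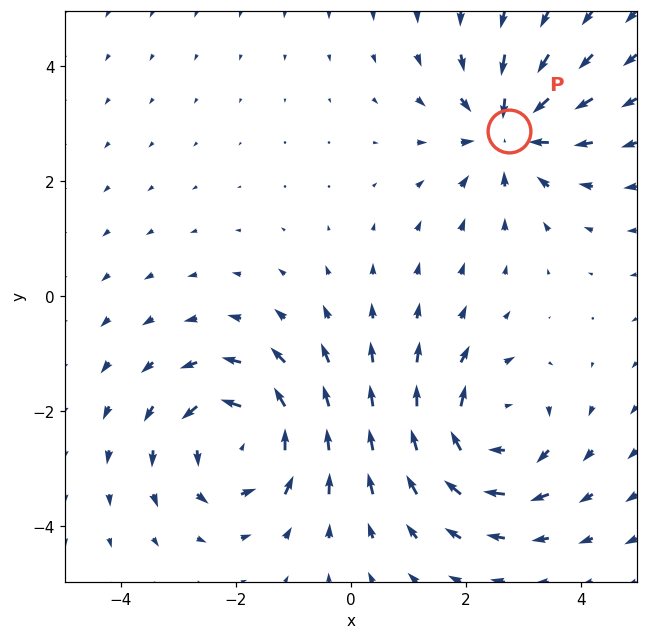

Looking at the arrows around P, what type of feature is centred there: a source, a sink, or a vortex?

sink

At P (2.7, 2.9) the arrows converge inward. Divergence about -5, curl ≈0 — negative divergence with near-zero curl is a sink.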